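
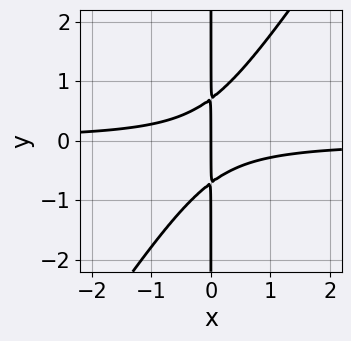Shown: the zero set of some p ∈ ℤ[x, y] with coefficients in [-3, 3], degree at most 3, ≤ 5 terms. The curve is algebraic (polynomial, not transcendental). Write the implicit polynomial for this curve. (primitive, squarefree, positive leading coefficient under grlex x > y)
First, the degree is 3 — the shape is more complex than any degree-2 curve.
Next, checking where it meets the axes: it crosses the x-axis at the gridline x = 0; every point of the y-axis in the box is on the curve.
Finally, together with the visible shape, these determine p as stated.

3*x^2*y - 2*x*y^2 + x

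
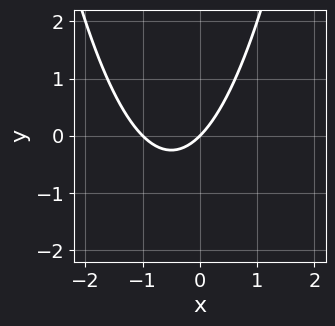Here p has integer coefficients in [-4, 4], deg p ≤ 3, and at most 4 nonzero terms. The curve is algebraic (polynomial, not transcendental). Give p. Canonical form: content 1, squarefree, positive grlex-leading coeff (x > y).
x^2 + x - y

deg p = 2. A generic line meets the curve in up to 2 points.
Checking where it meets the axes: among the integer gridlines, it crosses the x-axis at x ∈ {-1, 0}; it crosses the y-axis at the gridline y = 0.
The integer polynomial consistent with all of this is the stated p.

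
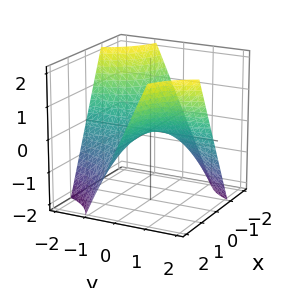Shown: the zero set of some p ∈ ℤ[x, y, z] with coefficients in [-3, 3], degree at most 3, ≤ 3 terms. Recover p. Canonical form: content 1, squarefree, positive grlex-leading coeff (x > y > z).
deg p = 2. A hyperbolic paraboloid; a quadric.
Observable constraints: it crosses the z-axis at the gridline z = 0; the visible y-axis segment lies entirely on the surface; the visible x-axis segment lies entirely on the surface.
The integer polynomial consistent with all of this is the stated p.

x*y - z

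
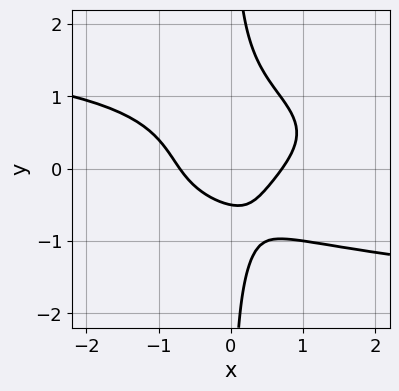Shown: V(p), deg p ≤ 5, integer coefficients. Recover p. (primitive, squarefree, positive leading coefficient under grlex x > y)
3*x*y^3 + 2*x^2 - 2*y - 1

1. deg p = 4. A generic line meets the curve in up to 4 points.
2. Putting this together gives p.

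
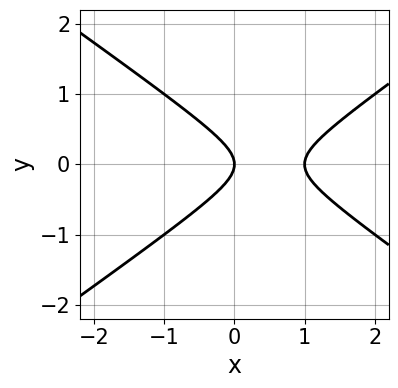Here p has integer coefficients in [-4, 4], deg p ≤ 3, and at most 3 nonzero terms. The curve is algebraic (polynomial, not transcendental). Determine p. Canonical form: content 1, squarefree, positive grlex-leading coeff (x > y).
Degree: a generic line meets the curve in up to 2 points, so deg p = 2.
Symmetries: it's symmetric under y → −y, forcing even powers of y.
Reading off the gridlines: one y-axis crossing is at y = 0; the x-axis gridline crossings are at x ∈ {0, 1}.
Solving for integer coefficients yields p as stated.

x^2 - 2*y^2 - x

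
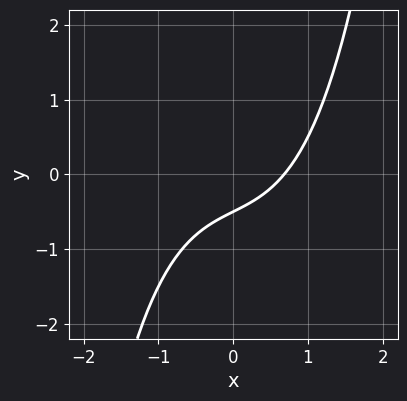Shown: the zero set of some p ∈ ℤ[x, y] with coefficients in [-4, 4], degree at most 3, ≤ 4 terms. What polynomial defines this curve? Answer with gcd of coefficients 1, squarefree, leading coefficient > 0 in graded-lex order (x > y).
(a) The degree is 3 — a generic line meets the curve in up to 3 points.
(b) Matching integer coefficients to the picture gives p.

x^3 + x - 2*y - 1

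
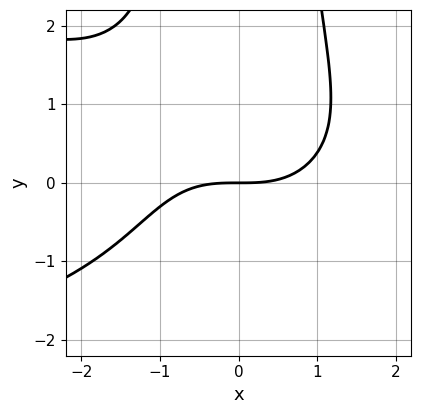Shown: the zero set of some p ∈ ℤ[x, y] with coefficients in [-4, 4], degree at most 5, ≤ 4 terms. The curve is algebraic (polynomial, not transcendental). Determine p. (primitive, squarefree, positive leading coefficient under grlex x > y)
x^2*y^2 + x^3 - 3*y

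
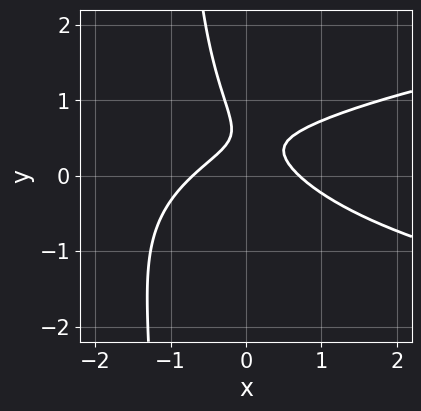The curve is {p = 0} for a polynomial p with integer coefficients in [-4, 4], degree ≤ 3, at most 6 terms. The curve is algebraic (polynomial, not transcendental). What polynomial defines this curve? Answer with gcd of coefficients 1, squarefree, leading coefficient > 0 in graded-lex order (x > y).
3*x*y^2 - 2*x^2 + 3*y^2 - 3*y + 1

Degree: no degree-2 curve has this shape, so deg p = 3.
From the visible intercepts: no y-intercept at any integer in the box.
Assembling these constraints gives the stated polynomial.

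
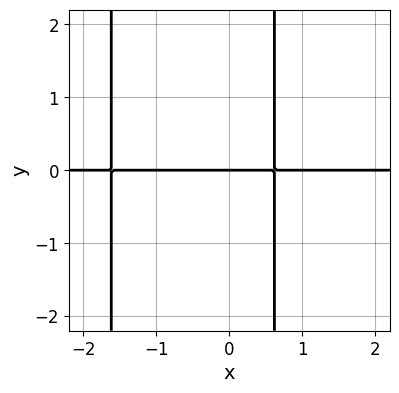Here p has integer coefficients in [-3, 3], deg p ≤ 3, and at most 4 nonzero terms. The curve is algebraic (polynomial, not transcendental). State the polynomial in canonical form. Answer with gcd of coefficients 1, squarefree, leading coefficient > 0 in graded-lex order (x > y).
x^2*y + x*y - y

First, degree: no degree-2 curve has this shape, so deg p = 3.
Then, from the axis intercepts and sections: it meets the y-axis at y = 0 (among the integer gridlines); every point of the x-axis in the box is on the curve.
Finally, fitting integer coefficients to these (and the overall shape) gives p.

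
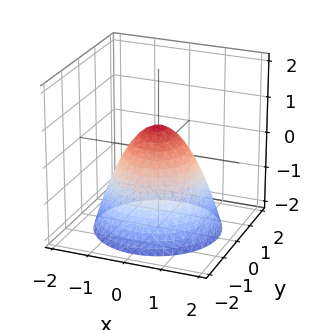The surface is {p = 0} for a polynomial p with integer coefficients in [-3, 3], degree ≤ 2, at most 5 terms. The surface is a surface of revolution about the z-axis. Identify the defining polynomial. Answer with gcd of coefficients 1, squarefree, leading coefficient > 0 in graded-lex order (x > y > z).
First, the degree is 2 — no degree-1 surface has this shape.
Next, symmetries: rotational symmetry about the z-axis ⇒ p depends on x, y only through x² + y².
Next, from the axis intercepts and sections: a circular section at z = -1 has radius between 1 and 2.
Finally, assembling these constraints gives the stated polynomial.

3*x^2 + 3*y^2 + 3*z - 2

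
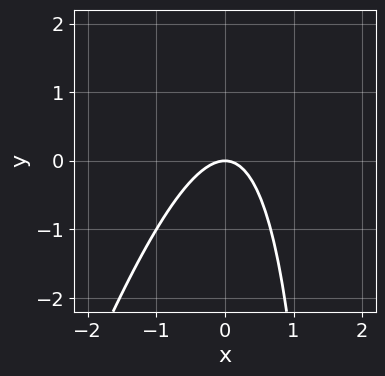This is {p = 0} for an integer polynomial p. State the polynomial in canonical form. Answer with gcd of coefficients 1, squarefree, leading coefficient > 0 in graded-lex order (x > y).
3*x^2 - x*y + 2*y

1. The degree is 2 — no degree-1 curve has this shape.
2. Reading off the gridlines: one x-axis crossing is at x = 0; it crosses the y-axis at the gridline y = 0.
3. Solving for integer coefficients yields p as stated.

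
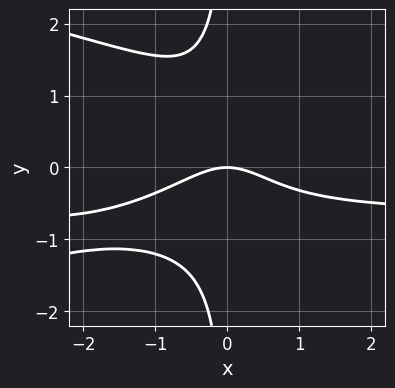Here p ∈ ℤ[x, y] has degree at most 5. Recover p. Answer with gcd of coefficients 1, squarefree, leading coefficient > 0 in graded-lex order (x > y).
First, degree: no degree-3 curve has this shape, so deg p = 4.
Then, checking where it meets the axes: it meets the y-axis at y = 0 (among the integer gridlines); it crosses the x-axis at the gridline x = 0.
Finally, together with the visible shape, these determine p as stated.

3*x*y^3 + 3*x^2*y + 2*x^2 + 3*y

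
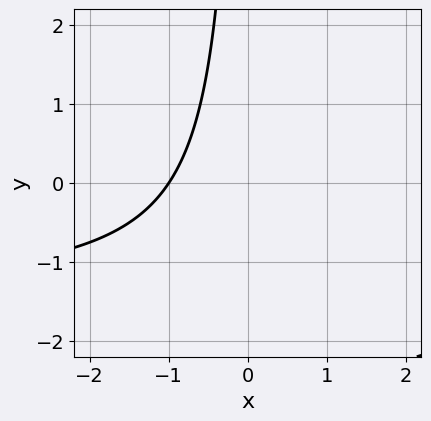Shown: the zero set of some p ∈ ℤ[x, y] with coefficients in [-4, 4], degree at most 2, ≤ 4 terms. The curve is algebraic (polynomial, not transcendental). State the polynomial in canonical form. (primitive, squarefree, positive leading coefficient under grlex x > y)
2*x*y + 3*x + 3

(a) The degree is 2 — a generic line meets the curve in up to 2 points.
(b) From the visible intercepts: it crosses the x-axis at the gridline x = -1; it misses every integer gridline on the y-axis.
(c) Solving for integer coefficients yields p as stated.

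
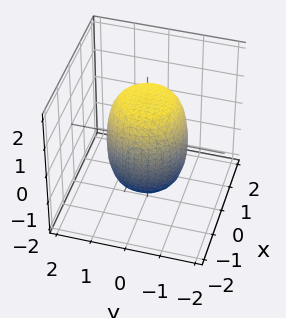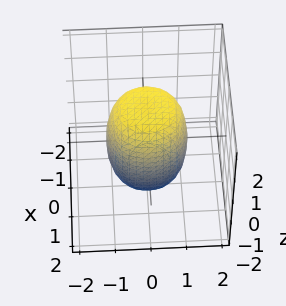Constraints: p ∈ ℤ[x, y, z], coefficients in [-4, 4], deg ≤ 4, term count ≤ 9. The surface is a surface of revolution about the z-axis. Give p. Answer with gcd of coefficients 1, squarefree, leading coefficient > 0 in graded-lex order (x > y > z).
2*x^4 + 4*x^2*y^2 + 2*y^4 - x^2 - y^2 + z^2 - 2

deg p = 4. A generic line meets the surface in up to 4 points.
Symmetries: the z-axis is an axis of rotation, so x and y enter only as x² + y².
Reading off the gridlines: a circular section at z = 1 has radius exactly 1.
These observations pin down the coefficients.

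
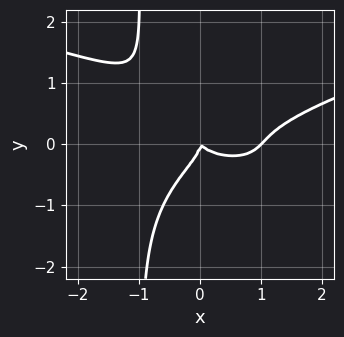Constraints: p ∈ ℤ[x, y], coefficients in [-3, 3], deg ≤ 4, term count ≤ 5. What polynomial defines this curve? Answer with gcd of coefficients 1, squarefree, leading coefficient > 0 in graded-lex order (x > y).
3*x*y^3 - x^3 + 3*y^3 + x^2 + x*y

(a) Degree: no degree-3 curve has this shape, so deg p = 4.
(b) Reading off the gridlines: the x-axis gridline crossings are at x ∈ {0, 1}; one y-axis crossing is at y = 0.
(c) The integer polynomial consistent with all of this is the stated p.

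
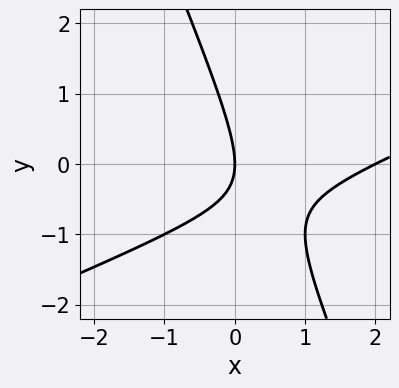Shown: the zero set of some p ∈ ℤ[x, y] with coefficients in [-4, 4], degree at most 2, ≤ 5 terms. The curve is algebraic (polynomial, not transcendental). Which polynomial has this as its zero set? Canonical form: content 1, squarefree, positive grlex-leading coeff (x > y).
x^2 - 2*x*y - y^2 - 2*x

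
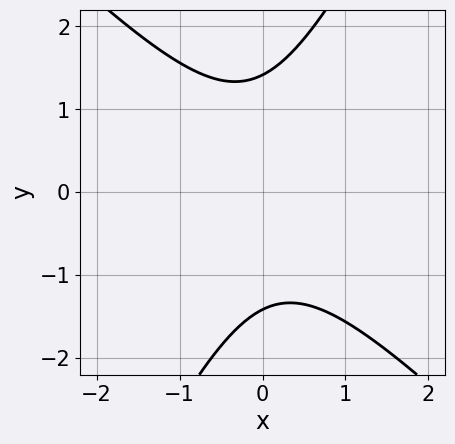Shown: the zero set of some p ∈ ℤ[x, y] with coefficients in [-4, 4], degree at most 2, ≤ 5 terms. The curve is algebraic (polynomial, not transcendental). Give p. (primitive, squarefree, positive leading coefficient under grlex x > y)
1. deg p = 2. The shape is more complex than any degree-1 curve.
2. Observable constraints: it misses every integer gridline on the x-axis.
3. Putting this together gives p.

2*x^2 + x*y - y^2 + 2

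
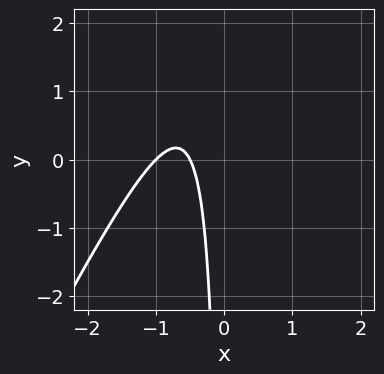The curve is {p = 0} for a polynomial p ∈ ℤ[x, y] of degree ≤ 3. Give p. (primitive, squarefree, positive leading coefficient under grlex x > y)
1. Degree: a generic line meets the curve in up to 2 points, so deg p = 2.
2. Observable constraints: the curve avoids every integer y-axis point in the box; it meets the x-axis at x = -1 (among the integer gridlines).
3. Matching integer coefficients to the picture gives p.

2*x^2 - x*y + 3*x + 1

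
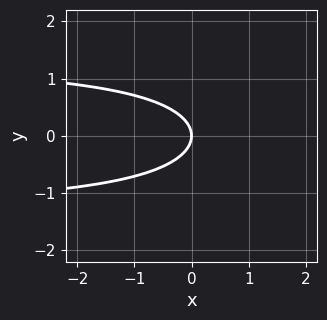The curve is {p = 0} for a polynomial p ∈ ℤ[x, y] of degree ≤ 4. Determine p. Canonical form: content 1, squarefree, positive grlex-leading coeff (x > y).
x*y^2 - 3*y^2 - 2*x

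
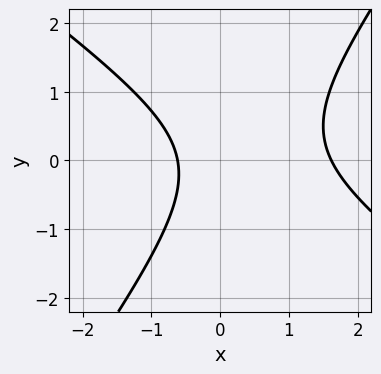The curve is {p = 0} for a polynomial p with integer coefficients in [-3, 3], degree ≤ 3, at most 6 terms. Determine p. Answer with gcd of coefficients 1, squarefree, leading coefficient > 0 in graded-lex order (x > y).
3*x^2 + 2*x*y - 3*y^2 - 3*x - 3

(a) Degree: the shape is more complex than any degree-1 curve, so deg p = 2.
(b) Reading off the gridlines: no y-intercept at any integer in the box.
(c) Fitting integer coefficients to these (and the overall shape) gives p.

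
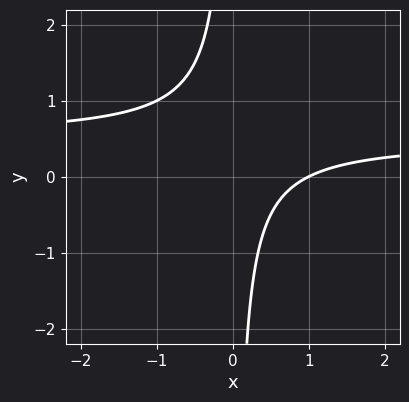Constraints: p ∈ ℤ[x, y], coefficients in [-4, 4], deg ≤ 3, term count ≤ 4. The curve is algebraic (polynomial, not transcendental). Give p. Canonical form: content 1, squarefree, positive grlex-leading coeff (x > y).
2*x*y - x + 1

1. deg p = 2. No degree-1 curve has this shape.
2. From the axis intercepts and sections: it meets the x-axis at x = 1 (among the integer gridlines); it misses every integer gridline on the y-axis.
3. Matching integer coefficients to the picture gives p.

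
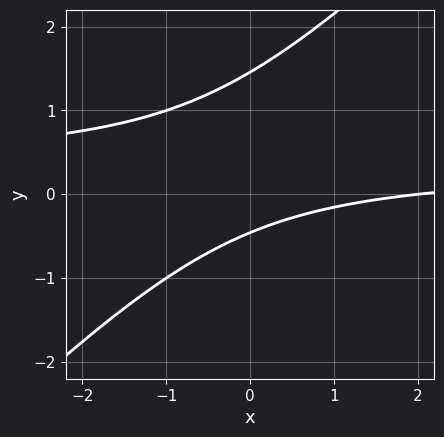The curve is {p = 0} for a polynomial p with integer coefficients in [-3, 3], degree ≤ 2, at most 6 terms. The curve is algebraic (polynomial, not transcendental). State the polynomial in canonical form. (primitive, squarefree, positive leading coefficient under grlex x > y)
3*x*y - 3*y^2 - x + 3*y + 2

First, the degree is 2 — the shape is more complex than any degree-1 curve.
Then, from the axis intercepts and sections: one x-axis crossing is at x = 2.
Finally, matching integer coefficients to the picture gives p.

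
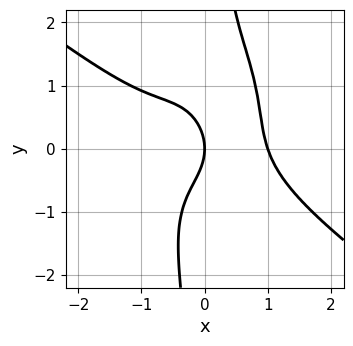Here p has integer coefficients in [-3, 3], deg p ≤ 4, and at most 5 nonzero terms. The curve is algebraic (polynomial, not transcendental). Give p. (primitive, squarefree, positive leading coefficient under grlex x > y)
3*x^4 + 3*x^3*y + 2*x*y^3 - 2*y^2 - 3*x

First, degree: the shape is more complex than any degree-3 curve, so deg p = 4.
Next, reading off the gridlines: the x-axis gridline crossings are at x ∈ {0, 1}; it crosses the y-axis at the gridline y = 0.
Finally, matching integer coefficients to the picture gives p.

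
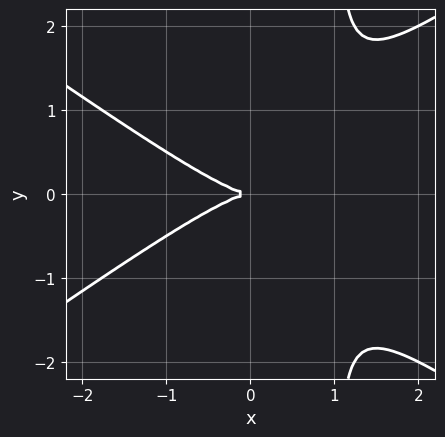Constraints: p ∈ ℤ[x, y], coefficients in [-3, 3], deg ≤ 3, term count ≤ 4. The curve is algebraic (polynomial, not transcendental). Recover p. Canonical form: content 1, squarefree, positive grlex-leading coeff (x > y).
x^3 - 2*x*y^2 + 2*y^2

The degree is 3 — the shape is more complex than any degree-2 curve.
Symmetries: it's symmetric under y → −y, forcing even powers of y.
Observable constraints: it crosses the y-axis at the gridline y = 0; one x-axis crossing is at x = 0.
Assembling these constraints gives the stated polynomial.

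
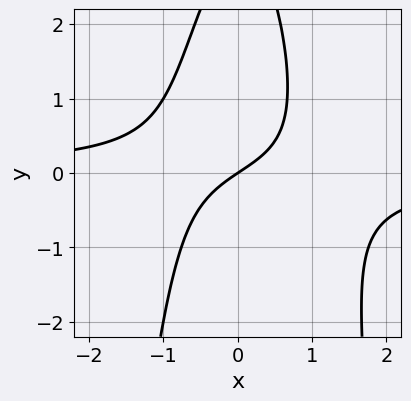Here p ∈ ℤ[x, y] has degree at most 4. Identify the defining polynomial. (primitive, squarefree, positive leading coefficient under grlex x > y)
The degree is 3 — the shape is more complex than any degree-2 curve.
From the visible intercepts: it meets the x-axis at x = 0 (among the integer gridlines); it crosses the y-axis at the gridline y = 0.
Putting this together gives p.

3*x^2*y - x*y + y^2 + 2*x - 3*y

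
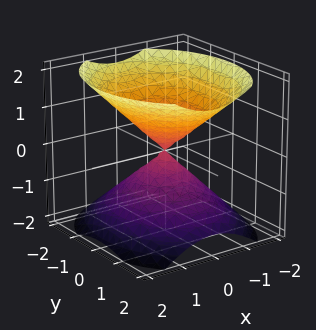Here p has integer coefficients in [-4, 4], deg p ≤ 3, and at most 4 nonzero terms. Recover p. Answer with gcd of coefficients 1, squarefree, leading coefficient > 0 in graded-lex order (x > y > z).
I count 2 distinct pieces.
The degree is 2 — a double cone through the origin; a quadric.
Symmetries: mirror symmetry y ↦ −y ⇒ only even powers of y; mirror symmetry x ↦ −x ⇒ only even powers of x; the z ↦ −z reflection is a symmetry, so z appears only in even powers.
From the axis intercepts and sections: it crosses the z-axis at the gridline z = 0; one x-axis crossing is at x = 0.
Together with the visible shape, these determine p as stated.

3*x^2 + 2*y^2 - 3*z^2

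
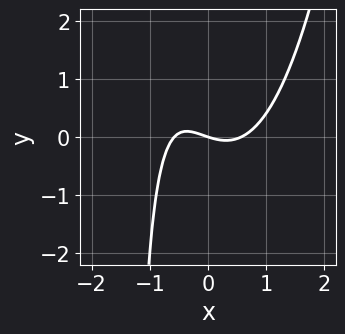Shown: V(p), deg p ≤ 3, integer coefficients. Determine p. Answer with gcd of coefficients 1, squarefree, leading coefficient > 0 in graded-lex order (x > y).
(a) Degree: no degree-2 curve has this shape, so deg p = 3.
(b) Against the integer gridlines: one y-axis crossing is at y = 0; it meets the x-axis at x = 0 (among the integer gridlines).
(c) Matching integer coefficients to the picture gives p.

3*x^3 - 2*x*y - x - 3*y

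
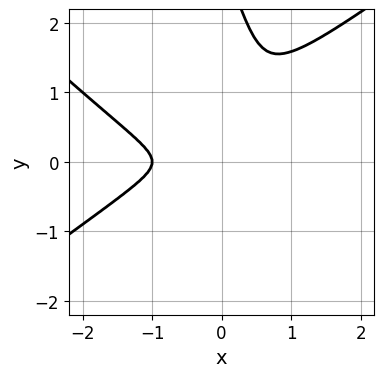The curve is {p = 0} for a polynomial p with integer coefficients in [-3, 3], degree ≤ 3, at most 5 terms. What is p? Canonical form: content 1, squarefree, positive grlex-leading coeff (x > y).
2*x^3 - 3*x*y^2 - y^3 + 2*x^2 + 3*y^2

deg p = 3. The shape is more complex than any degree-2 curve.
Reading off the gridlines: it crosses the x-axis at the gridline x = -1.
The integer polynomial consistent with all of this is the stated p.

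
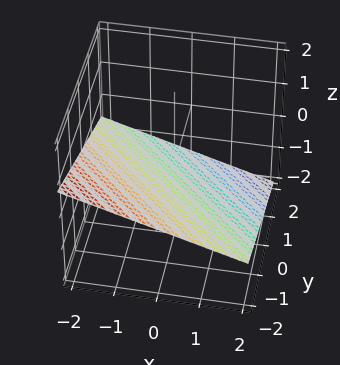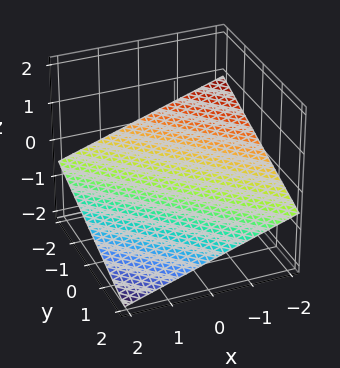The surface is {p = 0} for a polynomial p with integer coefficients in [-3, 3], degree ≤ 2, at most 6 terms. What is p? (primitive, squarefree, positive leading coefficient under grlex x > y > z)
x + y + 3*z + 2

1. deg p = 1.
2. Checking where it meets the axes: it crosses the y-axis at the gridline y = -2; it meets the x-axis at x = -2 (among the integer gridlines).
3. Assembling these constraints gives the stated polynomial.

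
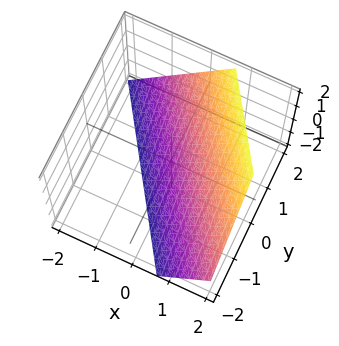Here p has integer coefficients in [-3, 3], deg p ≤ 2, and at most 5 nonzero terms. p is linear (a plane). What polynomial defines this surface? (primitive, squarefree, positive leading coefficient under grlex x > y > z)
3*x + 2*y - 2*z - 2

First, the degree is 1 — the surface is flat (a plane).
Then, reading off the gridlines: it crosses the z-axis at the gridline z = -1; one y-axis crossing is at y = 1.
Finally, putting this together gives p.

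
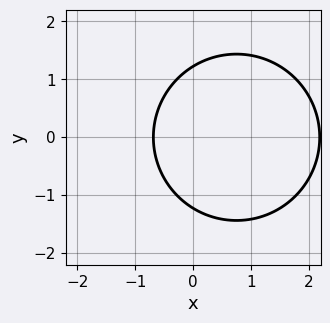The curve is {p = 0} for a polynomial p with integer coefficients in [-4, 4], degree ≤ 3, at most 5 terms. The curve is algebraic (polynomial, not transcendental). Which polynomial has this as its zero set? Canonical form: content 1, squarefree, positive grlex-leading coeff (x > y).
First, the degree is 2 — the shape is more complex than any degree-1 curve.
Next, symmetries: it's symmetric under y → −y, forcing even powers of y.
Finally, matching integer coefficients to the picture gives p.

2*x^2 + 2*y^2 - 3*x - 3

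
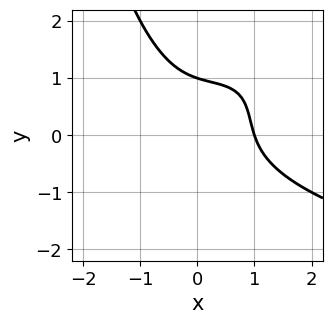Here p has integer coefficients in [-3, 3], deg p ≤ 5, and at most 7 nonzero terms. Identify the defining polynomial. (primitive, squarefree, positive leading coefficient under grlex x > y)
(a) deg p = 4. A generic line meets the curve in up to 4 points.
(b) Observable constraints: it meets the x-axis at x = 1 (among the integer gridlines); one y-axis crossing is at y = 1.
(c) Fitting integer coefficients to these (and the overall shape) gives p.

x^2*y^2 - x^3 - y^3 - x*y + 1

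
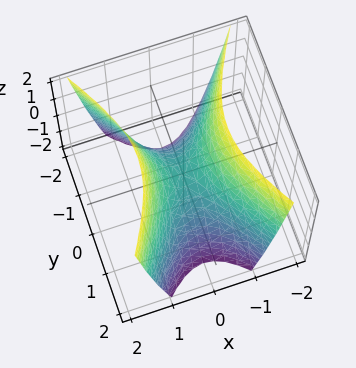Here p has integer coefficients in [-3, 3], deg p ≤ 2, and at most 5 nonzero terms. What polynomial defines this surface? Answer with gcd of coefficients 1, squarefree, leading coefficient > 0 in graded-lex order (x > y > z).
First, degree: a saddle surface; a quadric, so deg p = 2.
Next, symmetries: mirror symmetry y ↦ −y ⇒ only even powers of y; it's symmetric under x → −x, forcing even powers of x.
Then, from the visible intercepts: it meets the z-axis at z = 0 (among the integer gridlines); one y-axis crossing is at y = 0; one x-axis crossing is at x = 0.
Finally, putting this together gives p.

2*x^2 - y^2 - z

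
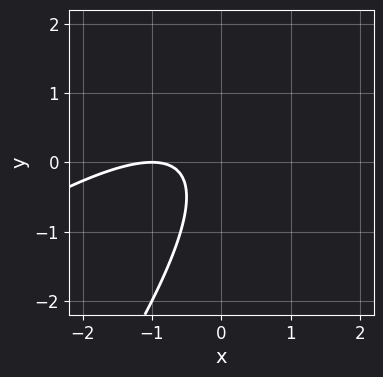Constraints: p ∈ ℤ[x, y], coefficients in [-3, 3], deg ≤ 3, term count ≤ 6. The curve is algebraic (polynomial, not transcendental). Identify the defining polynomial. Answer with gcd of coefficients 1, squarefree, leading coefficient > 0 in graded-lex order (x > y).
x^2 - 2*x*y + y^2 + 2*x + 1

(a) deg p = 2. The shape is more complex than any degree-1 curve.
(b) Observable constraints: it misses every integer gridline on the y-axis; it meets the x-axis at x = -1 (among the integer gridlines).
(c) Fitting integer coefficients to these (and the overall shape) gives p.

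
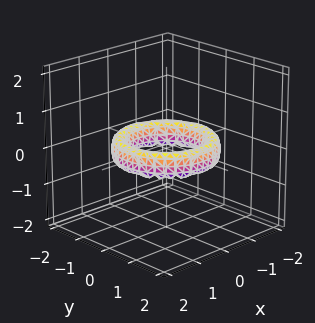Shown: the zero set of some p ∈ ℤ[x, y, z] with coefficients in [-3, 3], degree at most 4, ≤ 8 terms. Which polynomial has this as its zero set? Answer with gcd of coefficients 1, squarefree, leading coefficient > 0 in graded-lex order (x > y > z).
(a) Degree: no degree-3 surface has this shape, so deg p = 4.
(b) Symmetry: the z-axis is an axis of rotation, so x and y enter only as x² + y².
(c) Observable constraints: a circular section at z = 0 has radius exactly 1; the y-axis gridline crossings are at y ∈ {-1, 1}.
(d) Assembling these constraints gives the stated polynomial.

x^4 + 2*x^2*y^2 + y^4 - 3*x^2 - 3*y^2 + 2*z^2 + 2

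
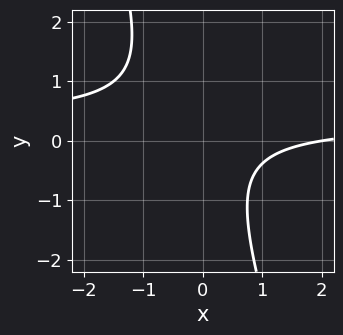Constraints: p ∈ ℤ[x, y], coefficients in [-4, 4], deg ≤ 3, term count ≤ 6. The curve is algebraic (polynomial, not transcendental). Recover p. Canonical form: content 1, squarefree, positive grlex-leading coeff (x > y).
3*x*y + y^2 - x + 2

First, the degree is 2 — the shape is more complex than any degree-1 curve.
Then, from the visible intercepts: the curve avoids every integer y-axis point in the box; it crosses the x-axis at the gridline x = 2.
Finally, putting this together gives p.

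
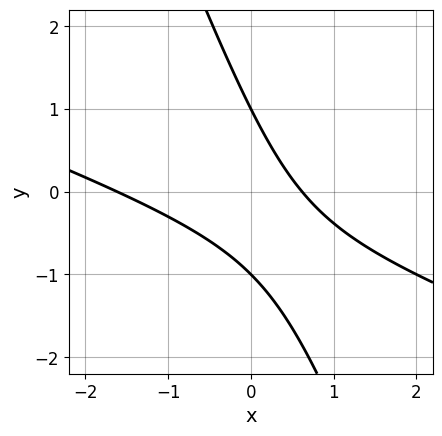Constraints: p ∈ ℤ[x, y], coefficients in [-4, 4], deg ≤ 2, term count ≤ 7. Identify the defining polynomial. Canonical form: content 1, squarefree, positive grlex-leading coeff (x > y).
x^2 + 3*x*y + y^2 + x - 1

(a) Degree: the shape is more complex than any degree-1 curve, so deg p = 2.
(b) Reading off the gridlines: among the integer gridlines, it crosses the y-axis at y ∈ {-1, 1}.
(c) Putting this together gives p.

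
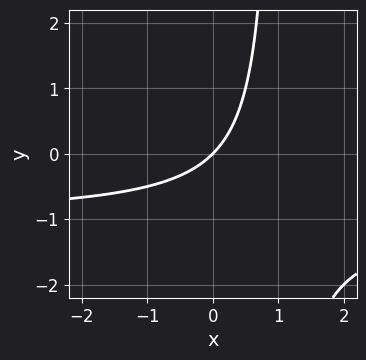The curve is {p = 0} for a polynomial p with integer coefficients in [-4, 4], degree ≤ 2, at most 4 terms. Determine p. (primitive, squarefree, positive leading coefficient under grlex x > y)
x*y + x - y

First, deg p = 2. The shape is more complex than any degree-1 curve.
Next, against the integer gridlines: it crosses the y-axis at the gridline y = 0; one x-axis crossing is at x = 0.
Finally, assembling these constraints gives the stated polynomial.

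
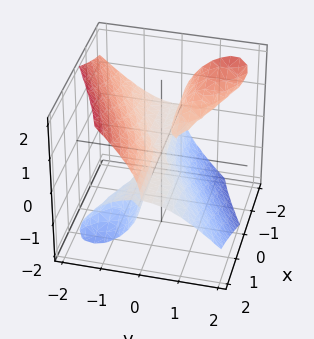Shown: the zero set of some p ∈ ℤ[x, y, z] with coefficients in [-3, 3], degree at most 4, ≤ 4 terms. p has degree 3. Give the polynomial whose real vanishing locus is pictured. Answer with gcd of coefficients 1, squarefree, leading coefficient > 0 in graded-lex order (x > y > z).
(a) I count 2 distinct pieces. They look like related sheets of one shape, so recover p as a whole.
(b) The degree is 3 — a generic line meets the surface in up to 3 points.
(c) From the axis intercepts and sections: it crosses the z-axis at the gridline z = 0; every point of the x-axis in the box is on the surface; it meets the y-axis at y = 0 (among the integer gridlines).
(d) Together with the visible shape, these determine p as stated.

3*x*y*z + 2*y^3 + 2*z^3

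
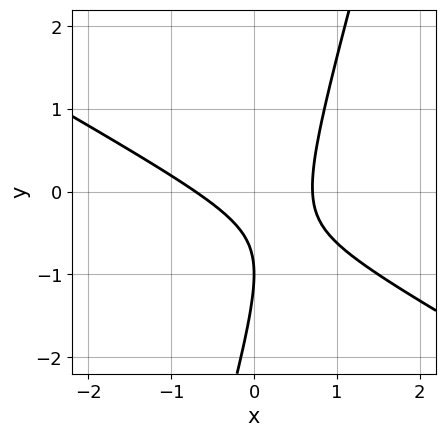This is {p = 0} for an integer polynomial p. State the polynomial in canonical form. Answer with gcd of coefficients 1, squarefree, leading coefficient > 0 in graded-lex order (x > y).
2*x^2 + 3*x*y - y^2 - 2*y - 1

1. Degree: a generic line meets the curve in up to 2 points, so deg p = 2.
2. Observable constraints: it crosses the y-axis at the gridline y = -1.
3. Solving for integer coefficients yields p as stated.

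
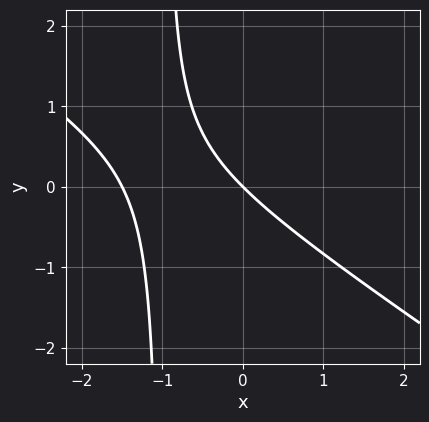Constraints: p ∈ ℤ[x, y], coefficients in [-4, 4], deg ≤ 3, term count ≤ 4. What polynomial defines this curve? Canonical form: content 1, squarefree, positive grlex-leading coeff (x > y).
2*x^2 + 3*x*y + 3*x + 3*y

First, degree: no degree-1 curve has this shape, so deg p = 2.
Then, checking where it meets the axes: one x-axis crossing is at x = 0; it crosses the y-axis at the gridline y = 0.
Finally, together with the visible shape, these determine p as stated.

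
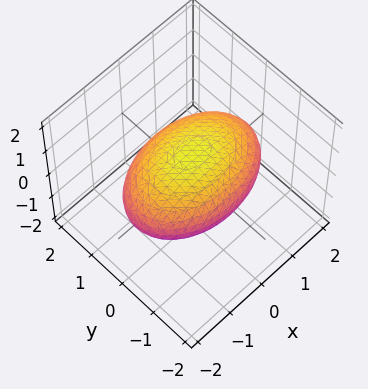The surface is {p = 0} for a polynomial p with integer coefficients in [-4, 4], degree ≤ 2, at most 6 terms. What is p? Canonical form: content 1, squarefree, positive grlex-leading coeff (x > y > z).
x^2 + 2*y^2 + 3*z^2 - 3

First, the degree is 2 — a closed, bounded, convex surface; a quadric.
Next, symmetries: mirror symmetry z ↦ −z ⇒ only even powers of z; it's symmetric under x → −x, forcing even powers of x; the y ↦ −y reflection is a symmetry, so y appears only in even powers.
Then, observable constraints: the z-axis gridline crossings are at z ∈ {-1, 1}.
Finally, matching integer coefficients to the picture gives p.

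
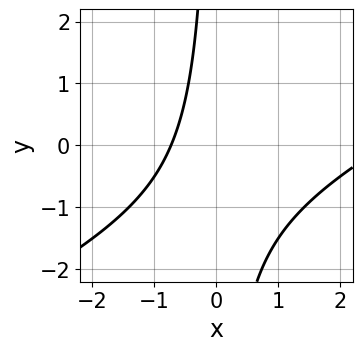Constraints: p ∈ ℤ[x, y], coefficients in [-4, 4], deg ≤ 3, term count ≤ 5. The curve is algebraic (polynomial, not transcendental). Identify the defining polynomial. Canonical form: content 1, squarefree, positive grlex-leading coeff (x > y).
x^2 - 2*x*y - 2*x - 2

First, degree: the shape is more complex than any degree-1 curve, so deg p = 2.
Then, from the axis intercepts and sections: it misses every integer gridline on the y-axis.
Finally, assembling these constraints gives the stated polynomial.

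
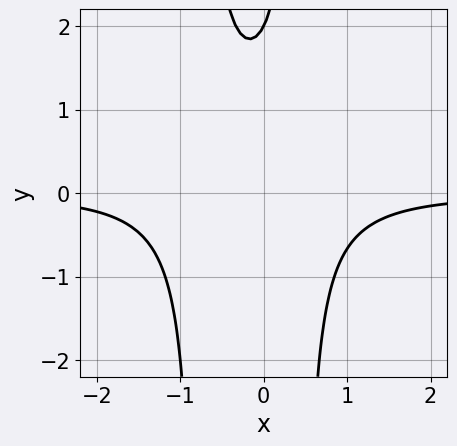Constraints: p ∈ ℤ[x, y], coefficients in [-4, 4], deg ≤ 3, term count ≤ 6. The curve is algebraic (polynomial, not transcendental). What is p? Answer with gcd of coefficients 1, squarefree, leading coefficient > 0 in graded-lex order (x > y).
3*x^2*y + x*y - y + 2

(a) Degree: the shape is more complex than any degree-2 curve, so deg p = 3.
(b) Observable constraints: no x-intercept at any integer in the box; one y-axis crossing is at y = 2.
(c) Solving for integer coefficients yields p as stated.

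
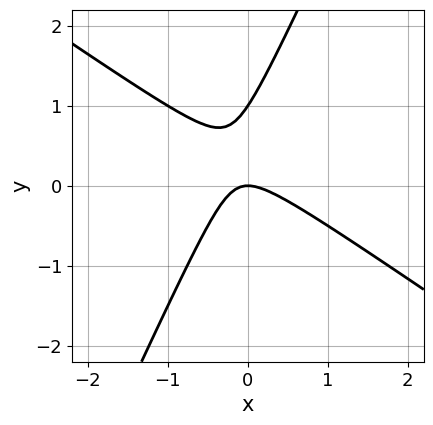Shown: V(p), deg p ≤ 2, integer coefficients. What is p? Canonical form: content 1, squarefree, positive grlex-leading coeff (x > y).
3*x^2 + 3*x*y - 2*y^2 + 2*y

First, deg p = 2. A generic line meets the curve in up to 2 points.
Next, from the visible intercepts: the y-axis gridline crossings are at y ∈ {0, 1}; it meets the x-axis at x = 0 (among the integer gridlines).
Finally, together with the visible shape, these determine p as stated.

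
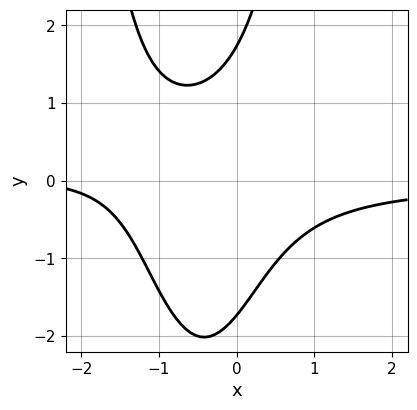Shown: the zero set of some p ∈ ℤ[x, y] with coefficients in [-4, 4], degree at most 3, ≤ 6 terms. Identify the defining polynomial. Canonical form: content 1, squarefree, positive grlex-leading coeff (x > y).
1. Degree: no degree-2 curve has this shape, so deg p = 3.
2. Checking where it meets the axes: it misses every integer gridline on the x-axis.
3. Assembling these constraints gives the stated polynomial.

3*x^2*y + 3*x*y - y^2 + x + 3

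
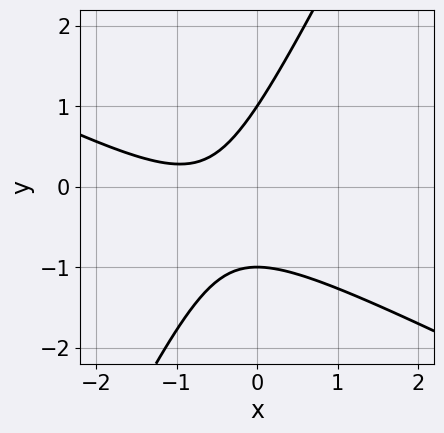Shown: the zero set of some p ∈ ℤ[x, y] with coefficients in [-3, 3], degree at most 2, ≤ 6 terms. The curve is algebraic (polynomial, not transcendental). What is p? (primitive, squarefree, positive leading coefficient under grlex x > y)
2*x^2 + 3*x*y - 2*y^2 + 3*x + 2

1. Degree: the shape is more complex than any degree-1 curve, so deg p = 2.
2. Observable constraints: it misses every integer gridline on the x-axis; the y-axis gridline crossings are at y ∈ {-1, 1}.
3. Matching integer coefficients to the picture gives p.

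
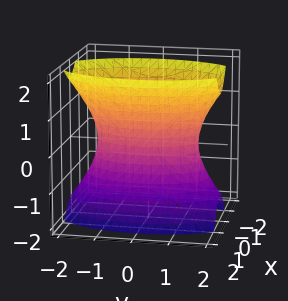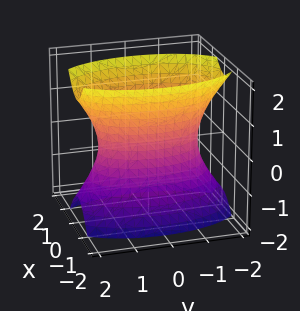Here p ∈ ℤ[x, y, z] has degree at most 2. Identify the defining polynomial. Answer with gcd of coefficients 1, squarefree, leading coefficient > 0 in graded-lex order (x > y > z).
3*x^2 + y^2 - z^2 - 2

First, deg p = 2. An hourglass — one-sheet hyperboloid; a quadric.
Next, symmetries: the z ↦ −z reflection is a symmetry, so z appears only in even powers; it's symmetric under y → −y, forcing even powers of y; mirror symmetry x ↦ −x ⇒ only even powers of x.
Then, from the axis intercepts and sections: no z-intercept at any integer in the box.
Finally, together with the visible shape, these determine p as stated.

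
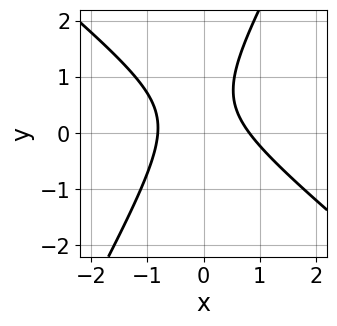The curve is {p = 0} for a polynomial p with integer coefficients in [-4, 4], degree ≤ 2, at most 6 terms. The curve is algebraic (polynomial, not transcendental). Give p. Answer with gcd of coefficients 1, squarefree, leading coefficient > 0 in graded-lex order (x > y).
Degree: no degree-1 curve has this shape, so deg p = 2.
From the visible intercepts: it misses every integer gridline on the y-axis.
The integer polynomial consistent with all of this is the stated p.

3*x^2 + 2*x*y - 2*y^2 + 2*y - 2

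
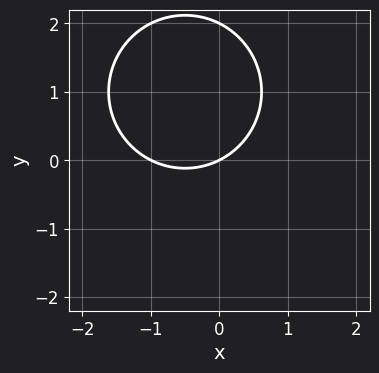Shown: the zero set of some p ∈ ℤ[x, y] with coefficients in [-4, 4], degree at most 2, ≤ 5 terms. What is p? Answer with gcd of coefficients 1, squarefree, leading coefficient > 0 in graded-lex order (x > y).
x^2 + y^2 + x - 2*y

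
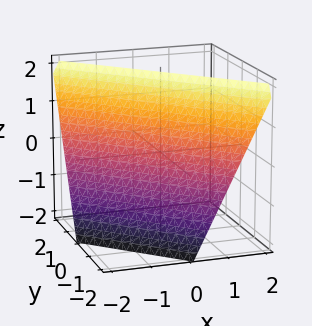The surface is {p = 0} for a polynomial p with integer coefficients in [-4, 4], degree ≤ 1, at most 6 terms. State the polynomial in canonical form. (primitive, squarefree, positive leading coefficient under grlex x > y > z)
2*x + 2*y - z + 2

1. Degree: every cross-section is a straight line — this is a plane, so deg p = 1.
2. Checking where it meets the axes: one z-axis crossing is at z = 2; it crosses the x-axis at the gridline x = -1; it meets the y-axis at y = -1 (among the integer gridlines).
3. These observations pin down the coefficients.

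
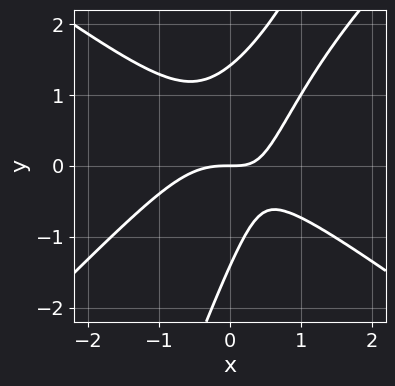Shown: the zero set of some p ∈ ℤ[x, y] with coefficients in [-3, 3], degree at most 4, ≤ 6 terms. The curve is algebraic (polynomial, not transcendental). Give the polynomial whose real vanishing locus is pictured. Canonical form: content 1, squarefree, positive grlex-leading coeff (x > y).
2*x^3 - 3*x*y^2 + y^3 + 2*x*y - 2*y

The degree is 3 — the shape is more complex than any degree-2 curve.
Checking where it meets the axes: one y-axis crossing is at y = 0; one x-axis crossing is at x = 0.
The integer polynomial consistent with all of this is the stated p.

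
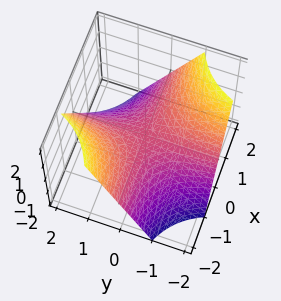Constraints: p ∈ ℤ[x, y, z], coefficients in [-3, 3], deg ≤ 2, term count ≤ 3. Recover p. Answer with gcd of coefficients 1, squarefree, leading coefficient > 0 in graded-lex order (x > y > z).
x*y + z

(a) The degree is 2 — a generic line meets the surface in up to 2 points.
(b) From the visible intercepts: the visible y-axis segment lies entirely on the surface; one z-axis crossing is at z = 0.
(c) These observations pin down the coefficients.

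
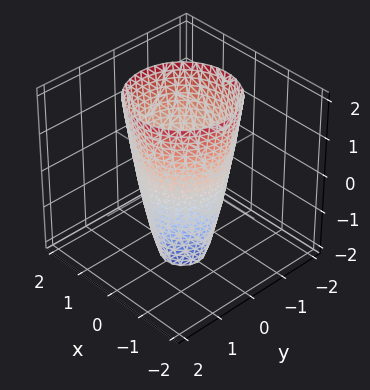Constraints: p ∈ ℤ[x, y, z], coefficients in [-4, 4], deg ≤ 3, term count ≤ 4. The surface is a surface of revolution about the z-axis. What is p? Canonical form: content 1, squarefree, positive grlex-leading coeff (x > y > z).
3*x^2 + 3*y^2 - z - 3

(a) Degree: a generic line meets the surface in up to 2 points, so deg p = 2.
(b) By symmetry, every cross-section ⟂ z is a circle, so x, y appear only via x² + y².
(c) From the visible intercepts: a circular section at z = 2 has radius between 1 and 2; the y-axis gridline crossings are at y ∈ {-1, 1}; the surface avoids every integer z-axis point in the box; the x-axis gridline crossings are at x ∈ {-1, 1}.
(d) Fitting integer coefficients to these (and the overall shape) gives p.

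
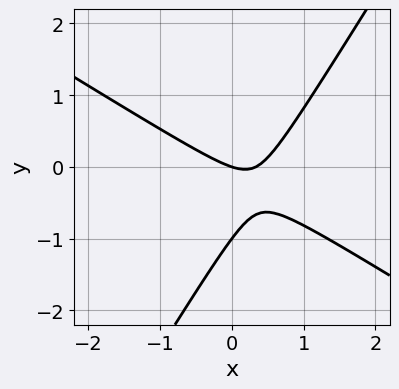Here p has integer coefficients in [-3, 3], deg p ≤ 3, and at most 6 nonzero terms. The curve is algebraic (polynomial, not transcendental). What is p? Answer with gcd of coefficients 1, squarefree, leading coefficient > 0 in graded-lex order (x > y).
3*x^2 + 3*x*y - 3*y^2 - x - 3*y

First, degree: no degree-1 curve has this shape, so deg p = 2.
Then, observable constraints: among the integer gridlines, it crosses the y-axis at y ∈ {-1, 0}; it meets the x-axis at x = 0 (among the integer gridlines).
Finally, matching integer coefficients to the picture gives p.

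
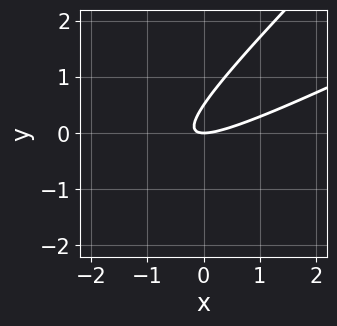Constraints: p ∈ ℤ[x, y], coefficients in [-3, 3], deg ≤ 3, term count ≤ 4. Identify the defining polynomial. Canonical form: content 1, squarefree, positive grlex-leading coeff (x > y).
(a) Degree: no degree-1 curve has this shape, so deg p = 2.
(b) From the axis intercepts and sections: it crosses the y-axis at the gridline y = 0; it crosses the x-axis at the gridline x = 0.
(c) Matching integer coefficients to the picture gives p.

x^2 - 3*x*y + 2*y^2 - y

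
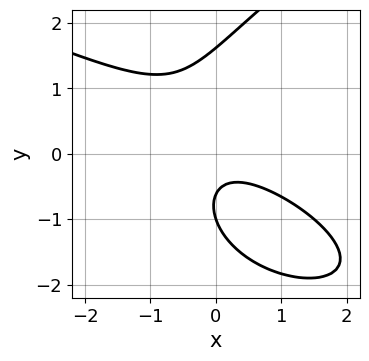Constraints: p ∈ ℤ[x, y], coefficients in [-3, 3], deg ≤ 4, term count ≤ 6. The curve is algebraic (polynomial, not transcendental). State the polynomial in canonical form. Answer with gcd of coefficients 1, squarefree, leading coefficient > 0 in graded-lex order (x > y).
1. The degree is 3 — no degree-2 curve has this shape.
2. Against the integer gridlines: no x-intercept at any integer in the box; it meets the y-axis at y = -1 (among the integer gridlines).
3. The integer polynomial consistent with all of this is the stated p.

y^3 - 2*x^2 - 3*x*y - 2*y - 1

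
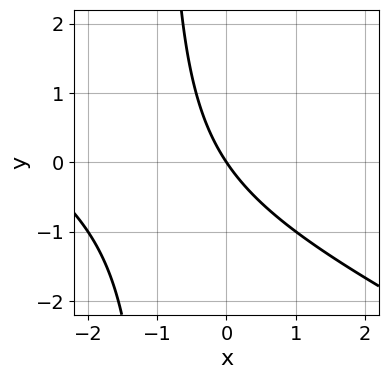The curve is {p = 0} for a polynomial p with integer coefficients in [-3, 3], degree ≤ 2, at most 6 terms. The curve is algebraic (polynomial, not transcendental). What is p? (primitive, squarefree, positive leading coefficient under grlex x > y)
(a) deg p = 2. A generic line meets the curve in up to 2 points.
(b) Against the integer gridlines: it crosses the y-axis at the gridline y = 0; one x-axis crossing is at x = 0.
(c) Assembling these constraints gives the stated polynomial.

x^2 + 2*x*y + 3*x + 2*y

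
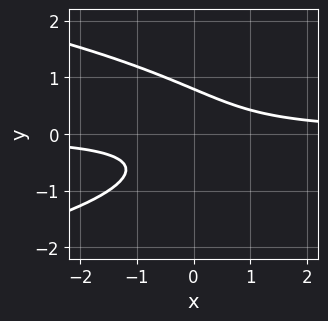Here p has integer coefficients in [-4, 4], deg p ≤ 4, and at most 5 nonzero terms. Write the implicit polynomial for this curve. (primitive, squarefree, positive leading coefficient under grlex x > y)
2*y^3 + 2*x*y - 1

The degree is 3 — no degree-2 curve has this shape.
From the visible intercepts: no x-intercept at any integer in the box.
Matching integer coefficients to the picture gives p.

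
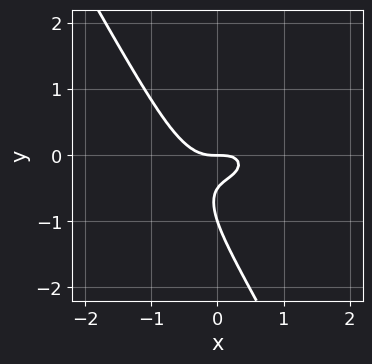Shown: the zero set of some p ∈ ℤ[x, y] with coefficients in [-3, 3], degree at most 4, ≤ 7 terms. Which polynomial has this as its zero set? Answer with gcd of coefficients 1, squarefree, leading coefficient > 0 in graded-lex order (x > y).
2*x^3 + 3*x*y^2 + 2*y^3 + 3*y^2 + y

The degree is 3 — no degree-2 curve has this shape.
Checking where it meets the axes: it crosses the x-axis at the gridline x = 0; the y-axis gridline crossings are at y ∈ {-1, 0}.
Together with the visible shape, these determine p as stated.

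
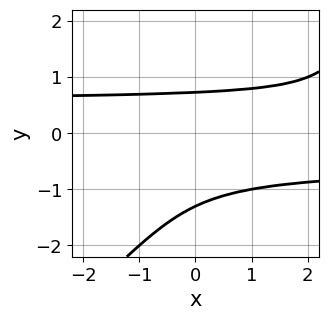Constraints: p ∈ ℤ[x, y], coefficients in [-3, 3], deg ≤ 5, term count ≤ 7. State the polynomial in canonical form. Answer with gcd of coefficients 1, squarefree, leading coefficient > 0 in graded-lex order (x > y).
3*x*y^3 - 3*y^4 - 3*y^3 - x*y + 2

(a) The degree is 4 — a generic line meets the curve in up to 4 points.
(b) Against the integer gridlines: no x-intercept at any integer in the box.
(c) The integer polynomial consistent with all of this is the stated p.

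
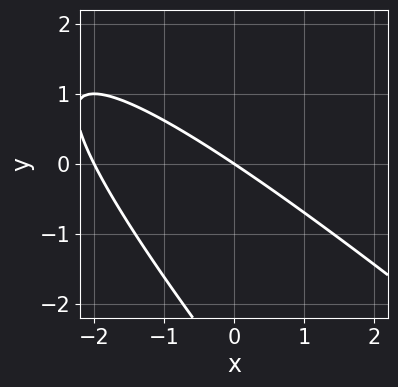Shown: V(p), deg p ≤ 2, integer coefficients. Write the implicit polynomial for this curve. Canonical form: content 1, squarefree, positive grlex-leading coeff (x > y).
1. The degree is 2 — the shape is more complex than any degree-1 curve.
2. From the visible intercepts: it meets the y-axis at y = 0 (among the integer gridlines); among the integer gridlines, it crosses the x-axis at x ∈ {-2, 0}.
3. Putting this together gives p.

x^2 + 2*x*y + y^2 + 2*x + 3*y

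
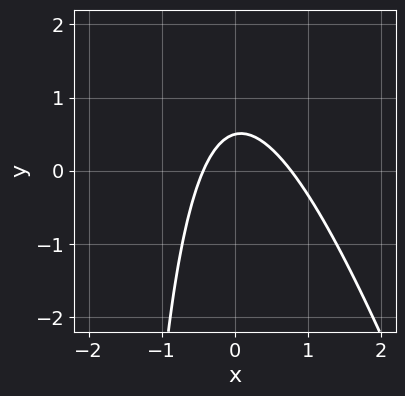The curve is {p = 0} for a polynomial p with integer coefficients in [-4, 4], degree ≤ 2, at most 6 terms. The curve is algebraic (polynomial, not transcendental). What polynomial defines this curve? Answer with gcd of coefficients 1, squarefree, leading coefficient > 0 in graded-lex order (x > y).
3*x^2 + x*y - x + 2*y - 1

(a) deg p = 2. The shape is more complex than any degree-1 curve.
(b) Solving for integer coefficients yields p as stated.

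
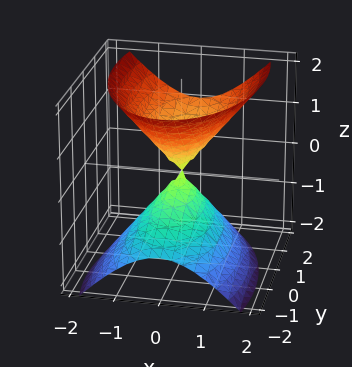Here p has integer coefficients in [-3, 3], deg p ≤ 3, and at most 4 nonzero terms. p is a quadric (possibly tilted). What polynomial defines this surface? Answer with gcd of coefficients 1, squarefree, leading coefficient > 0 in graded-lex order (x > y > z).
First, I count 2 distinct pieces. They look like related sheets of one shape, so recover p as a whole.
Then, deg p = 2. No degree-1 surface has this shape.
Then, checking where it meets the axes: it meets the y-axis at y = 0 (among the integer gridlines); one z-axis crossing is at z = 0; it meets the x-axis at x = 0 (among the integer gridlines).
Finally, fitting integer coefficients to these (and the overall shape) gives p.

3*x^2 + y^2 - y*z - 2*z^2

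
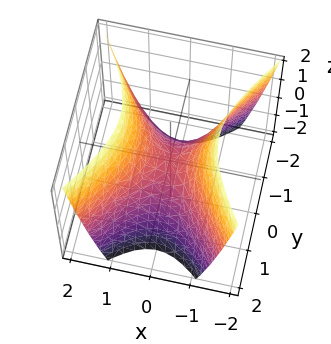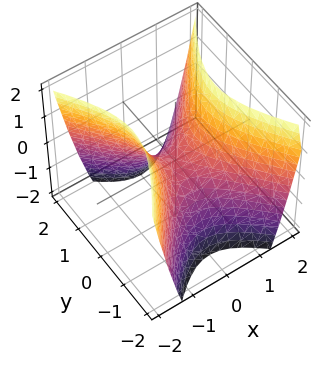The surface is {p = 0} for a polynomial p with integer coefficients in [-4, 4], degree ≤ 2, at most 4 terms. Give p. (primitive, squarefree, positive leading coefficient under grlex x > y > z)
3*x^2 - 2*y^2 - 2*z

1. The degree is 2 — a hyperbolic paraboloid; a quadric.
2. Symmetries: mirror symmetry x ↦ −x ⇒ only even powers of x; it's symmetric under y → −y, forcing even powers of y.
3. Checking where it meets the axes: one z-axis crossing is at z = 0; it crosses the y-axis at the gridline y = 0.
4. Solving for integer coefficients yields p as stated.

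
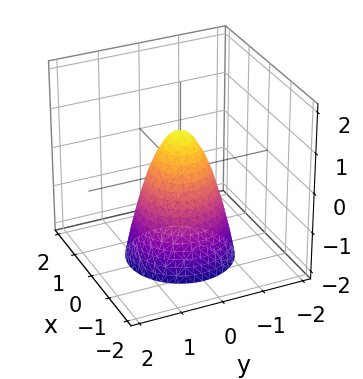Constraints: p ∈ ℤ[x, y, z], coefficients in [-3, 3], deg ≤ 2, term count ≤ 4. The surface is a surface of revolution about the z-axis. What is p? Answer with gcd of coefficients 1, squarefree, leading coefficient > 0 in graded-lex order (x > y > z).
deg p = 2. A generic line meets the surface in up to 2 points.
Symmetry: every cross-section ⟂ z is a circle, so x, y appear only via x² + y².
Against the integer gridlines: it crosses the z-axis at the gridline z = 1; a circular section at z = -2 has radius between 1 and 2.
Matching integer coefficients to the picture gives p.

2*x^2 + 2*y^2 + z - 1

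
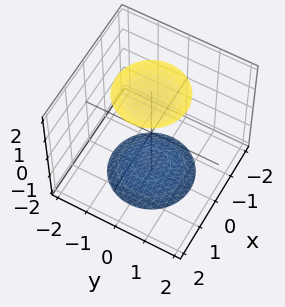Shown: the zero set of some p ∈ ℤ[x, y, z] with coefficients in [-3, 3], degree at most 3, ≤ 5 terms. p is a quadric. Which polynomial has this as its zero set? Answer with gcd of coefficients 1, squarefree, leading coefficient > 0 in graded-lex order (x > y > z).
First, the picture has 2 separate pieces. They look like related sheets of one shape, so recover p as a whole.
Then, the degree is 2 — two separate bowl-shaped sheets opening away from each other; a quadric.
Then, symmetries: it's symmetric under z → −z, forcing even powers of z; the surface is invariant under rotation about z: p = q(x² + y², z).
Next, reading off the gridlines: the surface avoids every integer y-axis point in the box; a circular section at z = 2 has radius exactly 1; it misses every integer gridline on the x-axis.
Finally, solving for integer coefficients yields p as stated.

x^2 + y^2 - z^2 + 3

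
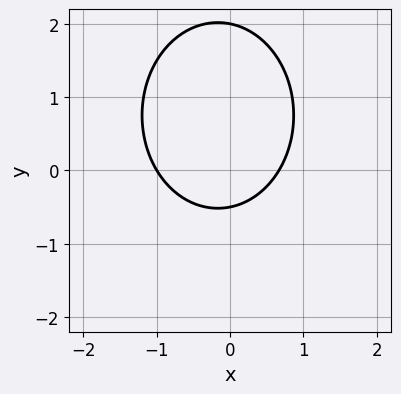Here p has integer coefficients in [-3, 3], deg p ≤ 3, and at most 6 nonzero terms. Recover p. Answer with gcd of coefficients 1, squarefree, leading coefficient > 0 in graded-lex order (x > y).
3*x^2 + 2*y^2 + x - 3*y - 2

First, degree: a generic line meets the curve in up to 2 points, so deg p = 2.
Then, observable constraints: it crosses the x-axis at the gridline x = -1; it crosses the y-axis at the gridline y = 2.
Finally, assembling these constraints gives the stated polynomial.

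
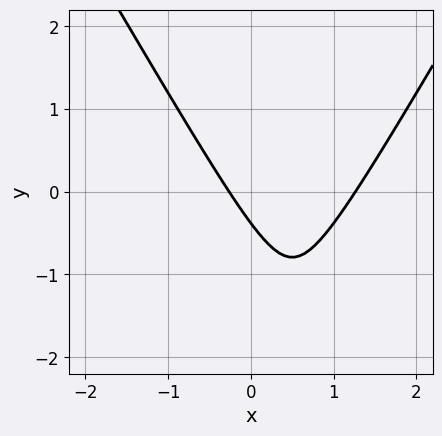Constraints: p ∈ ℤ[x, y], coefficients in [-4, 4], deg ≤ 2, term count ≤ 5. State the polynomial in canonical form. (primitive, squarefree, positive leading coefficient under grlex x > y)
deg p = 2. No degree-1 curve has this shape.
Solving for integer coefficients yields p as stated.

3*x^2 - y^2 - 3*x - 3*y - 1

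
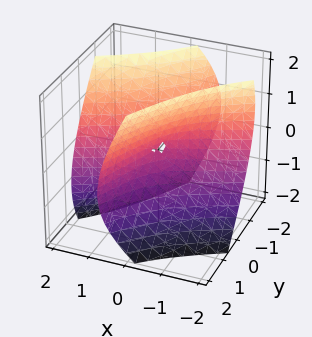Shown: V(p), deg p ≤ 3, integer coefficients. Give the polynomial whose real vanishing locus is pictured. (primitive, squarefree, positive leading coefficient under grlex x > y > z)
x^2 - 3*x*y - x*z + y^2 - z^2

1. The degree is 2 — the shape is more complex than any degree-1 surface.
2. Observable constraints: one x-axis crossing is at x = 0; it meets the y-axis at y = 0 (among the integer gridlines); it meets the z-axis at z = 0 (among the integer gridlines).
3. Matching integer coefficients to the picture gives p.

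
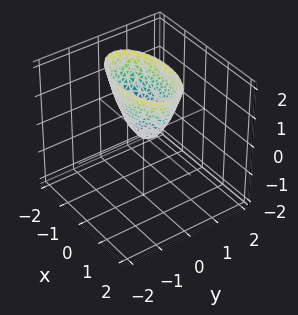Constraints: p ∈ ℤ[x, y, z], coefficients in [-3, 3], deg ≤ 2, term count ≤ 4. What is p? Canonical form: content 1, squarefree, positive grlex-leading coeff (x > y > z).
x^2 + 3*y^2 - z

1. deg p = 2. A single bowl opening along one axis; a quadric.
2. Symmetries: mirror symmetry y ↦ −y ⇒ only even powers of y; mirror symmetry x ↦ −x ⇒ only even powers of x.
3. Reading off the gridlines: it crosses the y-axis at the gridline y = 0; it meets the x-axis at x = 0 (among the integer gridlines).
4. Assembling these constraints gives the stated polynomial.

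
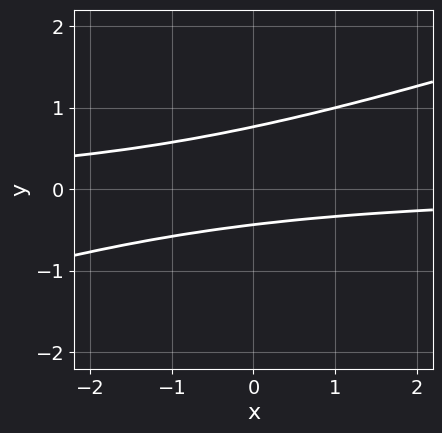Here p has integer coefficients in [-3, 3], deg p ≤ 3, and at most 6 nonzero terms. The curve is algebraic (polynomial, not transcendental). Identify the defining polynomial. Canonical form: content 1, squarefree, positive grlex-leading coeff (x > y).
(a) Degree: no degree-1 curve has this shape, so deg p = 2.
(b) From the axis intercepts and sections: the curve avoids every integer x-axis point in the box.
(c) Together with the visible shape, these determine p as stated.

x*y - 3*y^2 + y + 1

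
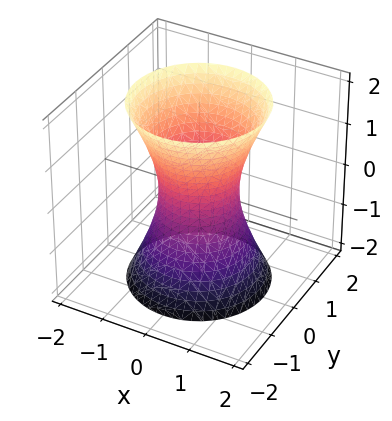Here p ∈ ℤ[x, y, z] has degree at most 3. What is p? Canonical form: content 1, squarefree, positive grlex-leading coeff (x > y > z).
Degree: no degree-1 surface has this shape, so deg p = 2.
Symmetries: every cross-section ⟂ z is a circle, so x, y appear only via x² + y².
Reading off the gridlines: the surface avoids every integer z-axis point in the box; a circular section at z = 1 has radius exactly 1.
Matching integer coefficients to the picture gives p.

3*x^2 + 3*y^2 - z^2 - 2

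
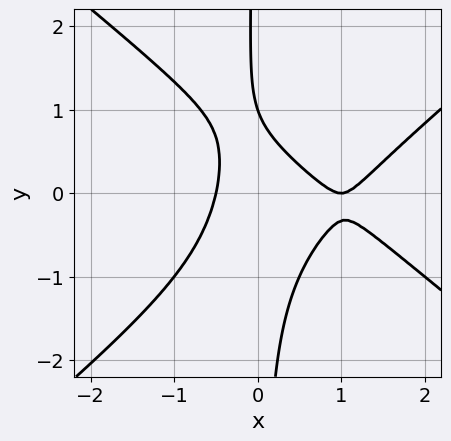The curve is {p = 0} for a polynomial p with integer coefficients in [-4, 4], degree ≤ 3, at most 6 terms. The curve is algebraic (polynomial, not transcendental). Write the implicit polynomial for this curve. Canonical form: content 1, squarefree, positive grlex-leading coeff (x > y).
2*x^3 - 3*x*y^2 - 3*x^2 - y + 1

1. The degree is 3 — the shape is more complex than any degree-2 curve.
2. Observable constraints: it crosses the x-axis at the gridline x = 1; it crosses the y-axis at the gridline y = 1.
3. Fitting integer coefficients to these (and the overall shape) gives p.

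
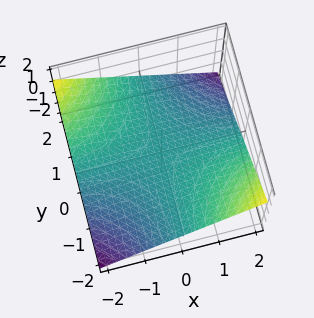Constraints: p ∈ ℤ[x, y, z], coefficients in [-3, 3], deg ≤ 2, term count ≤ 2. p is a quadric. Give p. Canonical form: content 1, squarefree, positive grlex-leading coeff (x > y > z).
x*y + 3*z

(a) Degree: a hyperbolic paraboloid; a quadric, so deg p = 2.
(b) Reading off the gridlines: the visible x-axis segment lies entirely on the surface; every point of the y-axis in the box is on the surface.
(c) Matching integer coefficients to the picture gives p.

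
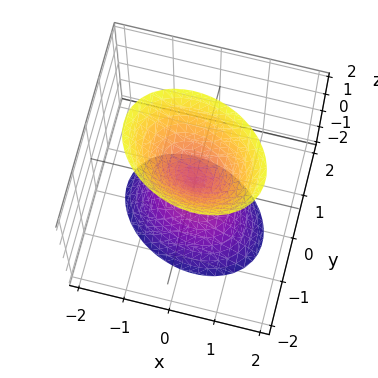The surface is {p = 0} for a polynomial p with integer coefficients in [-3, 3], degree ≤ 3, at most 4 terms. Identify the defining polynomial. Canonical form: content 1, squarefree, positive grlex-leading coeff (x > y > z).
2*x^2 + x*y + 3*y^2 - z^2

There are 2 components.
The degree is 2 — no degree-1 surface has this shape.
From the visible intercepts: it crosses the y-axis at the gridline y = 0; it crosses the z-axis at the gridline z = 0; one x-axis crossing is at x = 0.
Solving for integer coefficients yields p as stated.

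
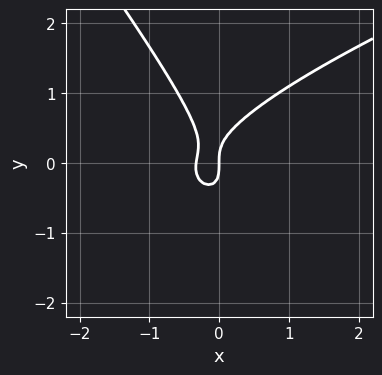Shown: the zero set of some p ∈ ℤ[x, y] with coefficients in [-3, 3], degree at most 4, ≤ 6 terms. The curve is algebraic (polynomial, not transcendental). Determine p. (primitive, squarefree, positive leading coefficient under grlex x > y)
x^2*y - 2*x*y^2 - 2*y^3 + 3*x^2 + x

1. The degree is 3 — the shape is more complex than any degree-2 curve.
2. Against the integer gridlines: it crosses the y-axis at the gridline y = 0; it crosses the x-axis at the gridline x = 0.
3. Putting this together gives p.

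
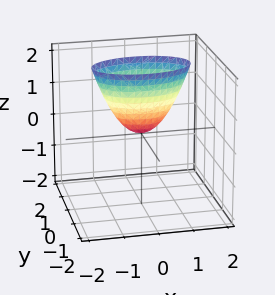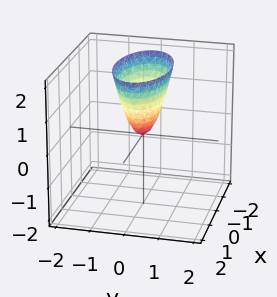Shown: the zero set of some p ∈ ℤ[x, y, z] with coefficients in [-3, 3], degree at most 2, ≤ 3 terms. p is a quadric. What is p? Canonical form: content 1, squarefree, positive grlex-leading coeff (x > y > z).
(a) The degree is 2 — a single bowl opening along one axis; a quadric.
(b) Symmetries: mirror symmetry x ↦ −x ⇒ only even powers of x; mirror symmetry y ↦ −y ⇒ only even powers of y.
(c) From the visible intercepts: one x-axis crossing is at x = 0; one y-axis crossing is at y = 0; one z-axis crossing is at z = 0.
(d) Fitting integer coefficients to these (and the overall shape) gives p.

x^2 + 3*y^2 - z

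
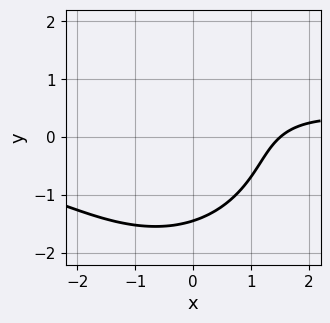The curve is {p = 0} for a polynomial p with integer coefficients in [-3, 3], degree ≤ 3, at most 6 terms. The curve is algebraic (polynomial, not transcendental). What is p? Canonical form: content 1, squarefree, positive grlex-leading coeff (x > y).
x^2*y + y^3 - 2*x + 3

The degree is 3 — a generic line meets the curve in up to 3 points.
Solving for integer coefficients yields p as stated.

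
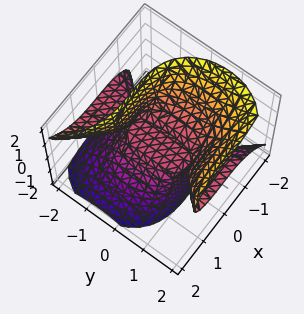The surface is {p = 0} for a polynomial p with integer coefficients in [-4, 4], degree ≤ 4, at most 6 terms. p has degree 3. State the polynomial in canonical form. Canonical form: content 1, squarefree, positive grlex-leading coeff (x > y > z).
The degree is 3 — a generic line meets the surface in up to 3 points.
Observable constraints: every point of the y-axis in the box is on the surface; it crosses the z-axis at the gridline z = 0; one x-axis crossing is at x = 0.
Putting this together gives p.

2*x^3 - 3*y^2*z + 2*y*z^2 + z^3 + 3*z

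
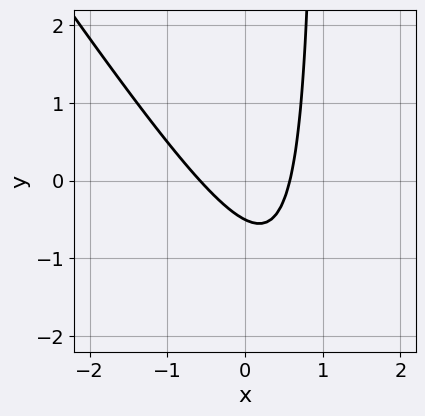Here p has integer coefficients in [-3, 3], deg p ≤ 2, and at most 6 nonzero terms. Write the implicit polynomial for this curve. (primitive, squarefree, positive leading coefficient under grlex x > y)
(a) deg p = 2. The shape is more complex than any degree-1 curve.
(b) The integer polynomial consistent with all of this is the stated p.

3*x^2 + 2*x*y - 2*y - 1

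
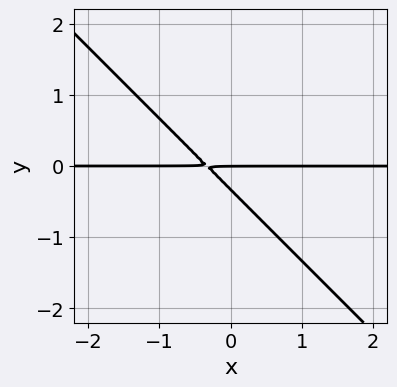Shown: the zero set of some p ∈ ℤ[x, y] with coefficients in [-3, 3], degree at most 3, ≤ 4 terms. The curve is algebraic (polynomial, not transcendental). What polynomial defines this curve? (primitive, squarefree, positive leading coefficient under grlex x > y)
Degree: a generic line meets the curve in up to 2 points, so deg p = 2.
Checking where it meets the axes: the visible x-axis segment lies entirely on the curve; it meets the y-axis at y = 0 (among the integer gridlines).
Together with the visible shape, these determine p as stated.

3*x*y + 3*y^2 + y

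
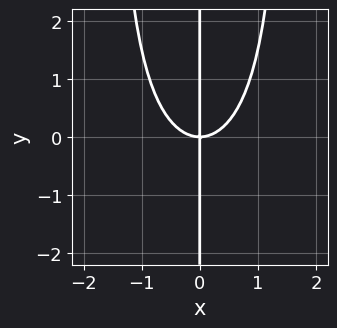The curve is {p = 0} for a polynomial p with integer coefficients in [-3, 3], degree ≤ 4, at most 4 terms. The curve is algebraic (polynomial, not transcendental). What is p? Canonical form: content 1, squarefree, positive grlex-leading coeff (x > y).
x^3*y + 3*x^3 - 3*x*y

(a) deg p = 4. The shape is more complex than any degree-3 curve.
(b) Checking where it meets the axes: every point of the y-axis in the box is on the curve; one x-axis crossing is at x = 0.
(c) Matching integer coefficients to the picture gives p.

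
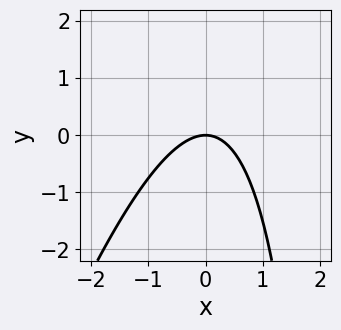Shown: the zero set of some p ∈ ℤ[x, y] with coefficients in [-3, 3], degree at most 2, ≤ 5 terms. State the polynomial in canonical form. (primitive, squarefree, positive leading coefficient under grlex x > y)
First, degree: no degree-1 curve has this shape, so deg p = 2.
Next, against the integer gridlines: it meets the x-axis at x = 0 (among the integer gridlines); one y-axis crossing is at y = 0.
Finally, assembling these constraints gives the stated polynomial.

3*x^2 - x*y + 3*y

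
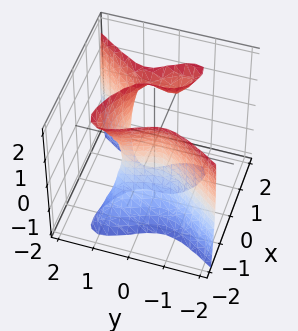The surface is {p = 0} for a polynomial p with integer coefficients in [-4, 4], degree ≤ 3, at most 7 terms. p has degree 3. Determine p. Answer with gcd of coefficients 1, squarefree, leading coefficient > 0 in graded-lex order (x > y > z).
3*x^3 + 3*x^2*y - x*z^2 - 3*y^3 + 1

First, deg p = 3. The shape is more complex than any degree-2 surface.
Then, from the visible intercepts: it misses every integer gridline on the z-axis.
Finally, solving for integer coefficients yields p as stated.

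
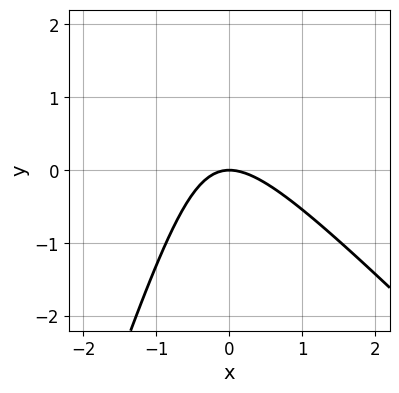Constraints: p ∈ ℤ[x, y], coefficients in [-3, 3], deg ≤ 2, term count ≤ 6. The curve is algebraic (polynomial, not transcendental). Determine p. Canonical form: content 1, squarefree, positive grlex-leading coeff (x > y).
3*x^2 + 2*x*y - y^2 + 3*y

(a) Degree: a generic line meets the curve in up to 2 points, so deg p = 2.
(b) From the visible intercepts: it meets the x-axis at x = 0 (among the integer gridlines); one y-axis crossing is at y = 0.
(c) The integer polynomial consistent with all of this is the stated p.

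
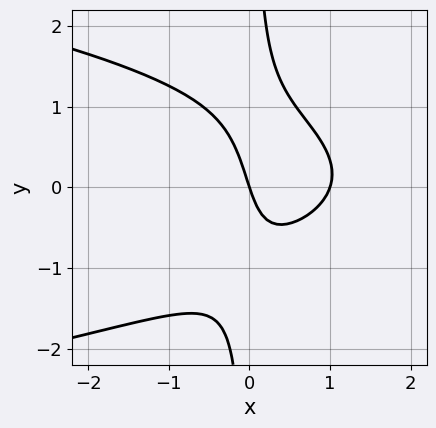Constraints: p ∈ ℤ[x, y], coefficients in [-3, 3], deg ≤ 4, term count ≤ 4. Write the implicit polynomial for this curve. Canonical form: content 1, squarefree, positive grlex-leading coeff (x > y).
(a) deg p = 3. A generic line meets the curve in up to 3 points.
(b) From the axis intercepts and sections: it crosses the y-axis at the gridline y = 0; among the integer gridlines, it crosses the x-axis at x ∈ {0, 1}.
(c) Assembling these constraints gives the stated polynomial.

3*x*y^2 + 3*x^2 - 3*x - y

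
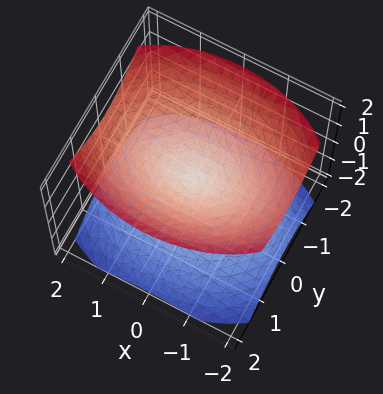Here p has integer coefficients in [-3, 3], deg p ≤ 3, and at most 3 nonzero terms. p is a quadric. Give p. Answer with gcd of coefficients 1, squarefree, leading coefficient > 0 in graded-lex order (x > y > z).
I count 2 distinct pieces. Treating them together as one polynomial.
The degree is 2 — a double cone through the origin; a quadric.
Symmetries: mirror symmetry z ↦ −z ⇒ only even powers of z; the y ↦ −y reflection is a symmetry, so y appears only in even powers; it's symmetric under x → −x, forcing even powers of x.
Reading off the gridlines: one z-axis crossing is at z = 0; it meets the x-axis at x = 0 (among the integer gridlines).
These observations pin down the coefficients.

x^2 + 2*y^2 - 2*z^2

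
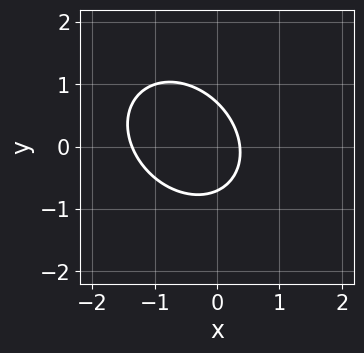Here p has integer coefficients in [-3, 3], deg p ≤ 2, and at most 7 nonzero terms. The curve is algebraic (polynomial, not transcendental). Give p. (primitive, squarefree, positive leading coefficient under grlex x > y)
2*x^2 + x*y + 2*y^2 + 2*x - 1

The degree is 2 — the shape is more complex than any degree-1 curve.
The integer polynomial consistent with all of this is the stated p.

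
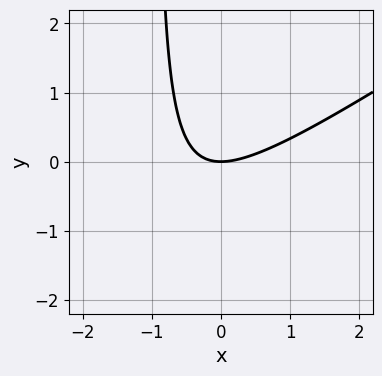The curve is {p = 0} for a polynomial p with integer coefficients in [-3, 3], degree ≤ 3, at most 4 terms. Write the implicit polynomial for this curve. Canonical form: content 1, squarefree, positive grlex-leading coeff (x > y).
2*x^2 - 3*x*y - 3*y

1. deg p = 2. The shape is more complex than any degree-1 curve.
2. Reading off the gridlines: it meets the y-axis at y = 0 (among the integer gridlines); one x-axis crossing is at x = 0.
3. Solving for integer coefficients yields p as stated.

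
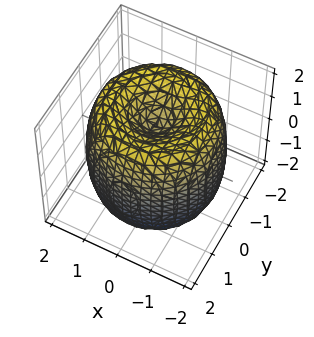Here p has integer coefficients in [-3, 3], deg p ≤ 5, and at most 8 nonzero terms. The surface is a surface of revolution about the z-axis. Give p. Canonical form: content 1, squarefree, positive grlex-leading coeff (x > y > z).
First, deg p = 4. No degree-3 surface has this shape.
Next, symmetry: the surface is invariant under rotation about z: p = q(x² + y², z).
Then, observable constraints: a circular section at z = 0 has radius between 1 and 2; among the integer gridlines, it crosses the z-axis at z ∈ {-1, 1}.
Finally, together with the visible shape, these determine p as stated.

x^4 + 2*x^2*y^2 + y^4 - 3*x^2 - 3*y^2 + z^2 - 1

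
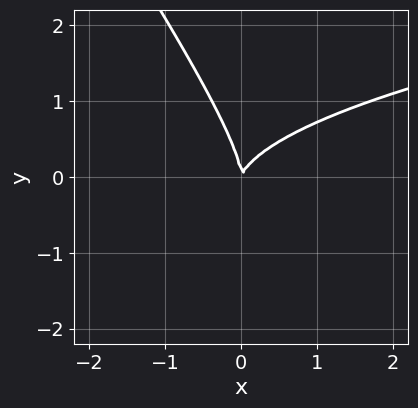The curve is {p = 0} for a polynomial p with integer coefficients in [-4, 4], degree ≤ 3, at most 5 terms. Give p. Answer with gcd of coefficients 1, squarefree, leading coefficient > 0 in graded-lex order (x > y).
1. Degree: a generic line meets the curve in up to 3 points, so deg p = 3.
2. Observable constraints: one y-axis crossing is at y = 0; it crosses the x-axis at the gridline x = 0.
3. Fitting integer coefficients to these (and the overall shape) gives p.

3*x*y^2 + 2*y^3 - 3*x^2 + x*y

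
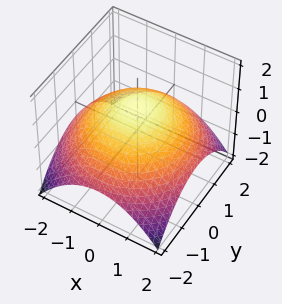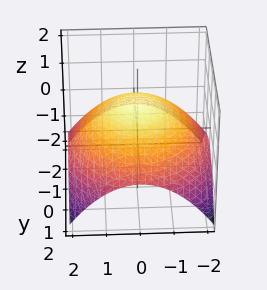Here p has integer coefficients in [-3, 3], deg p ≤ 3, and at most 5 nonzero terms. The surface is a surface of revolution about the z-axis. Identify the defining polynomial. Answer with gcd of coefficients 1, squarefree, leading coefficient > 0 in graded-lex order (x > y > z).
x^2 + y^2 + 3*z - 3

deg p = 2. A generic line meets the surface in up to 2 points.
Symmetry: the z-axis is an axis of rotation, so x and y enter only as x² + y².
From the axis intercepts and sections: one z-axis crossing is at z = 1; a circular section at z = 0 has radius between 1 and 2.
Together with the visible shape, these determine p as stated.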